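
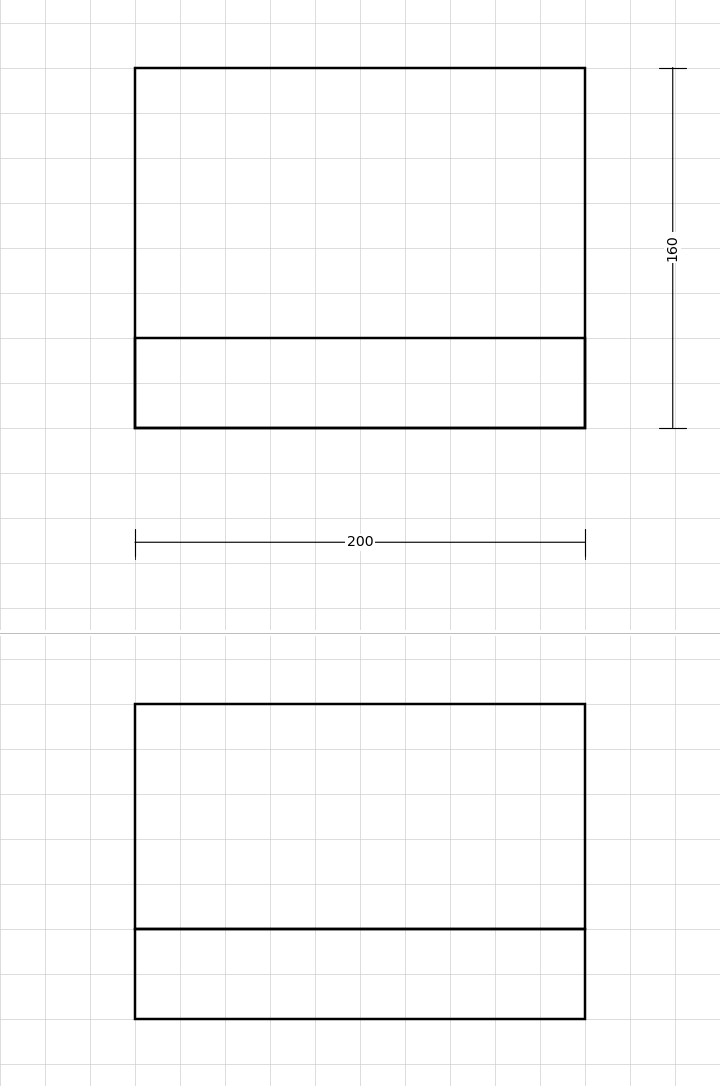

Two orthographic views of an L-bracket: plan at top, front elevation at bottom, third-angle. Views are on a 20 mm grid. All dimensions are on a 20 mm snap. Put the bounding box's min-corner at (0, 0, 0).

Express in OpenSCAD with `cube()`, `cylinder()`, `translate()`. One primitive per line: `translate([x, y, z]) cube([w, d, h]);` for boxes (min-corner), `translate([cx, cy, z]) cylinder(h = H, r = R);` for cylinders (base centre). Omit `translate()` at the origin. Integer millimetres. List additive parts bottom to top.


cube([200, 160, 40]);
translate([0, 0, 40]) cube([200, 40, 100]);


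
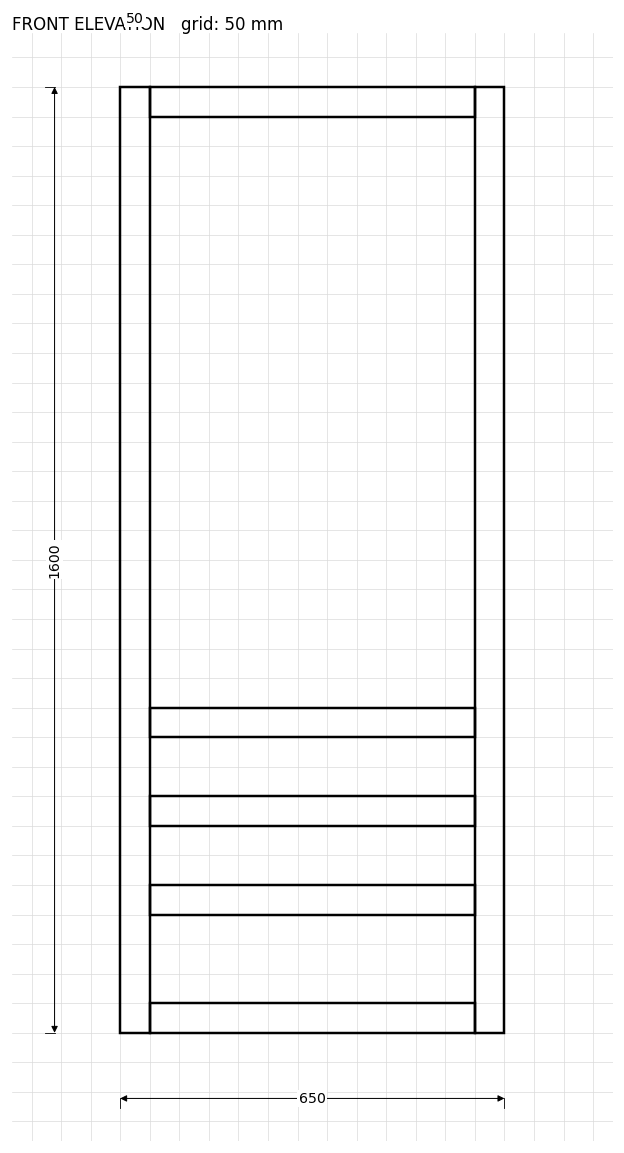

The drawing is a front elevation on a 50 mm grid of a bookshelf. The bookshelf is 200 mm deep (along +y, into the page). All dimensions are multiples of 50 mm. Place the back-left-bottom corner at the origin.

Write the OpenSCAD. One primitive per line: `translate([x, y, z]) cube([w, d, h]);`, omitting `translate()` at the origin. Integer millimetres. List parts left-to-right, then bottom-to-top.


cube([50, 200, 1600]);
translate([50, 0, 0]) cube([550, 200, 50]);
translate([50, 0, 200]) cube([550, 200, 50]);
translate([50, 0, 350]) cube([550, 200, 50]);
translate([50, 0, 500]) cube([550, 200, 50]);
translate([50, 0, 1550]) cube([550, 200, 50]);
translate([600, 0, 0]) cube([50, 200, 1600]);


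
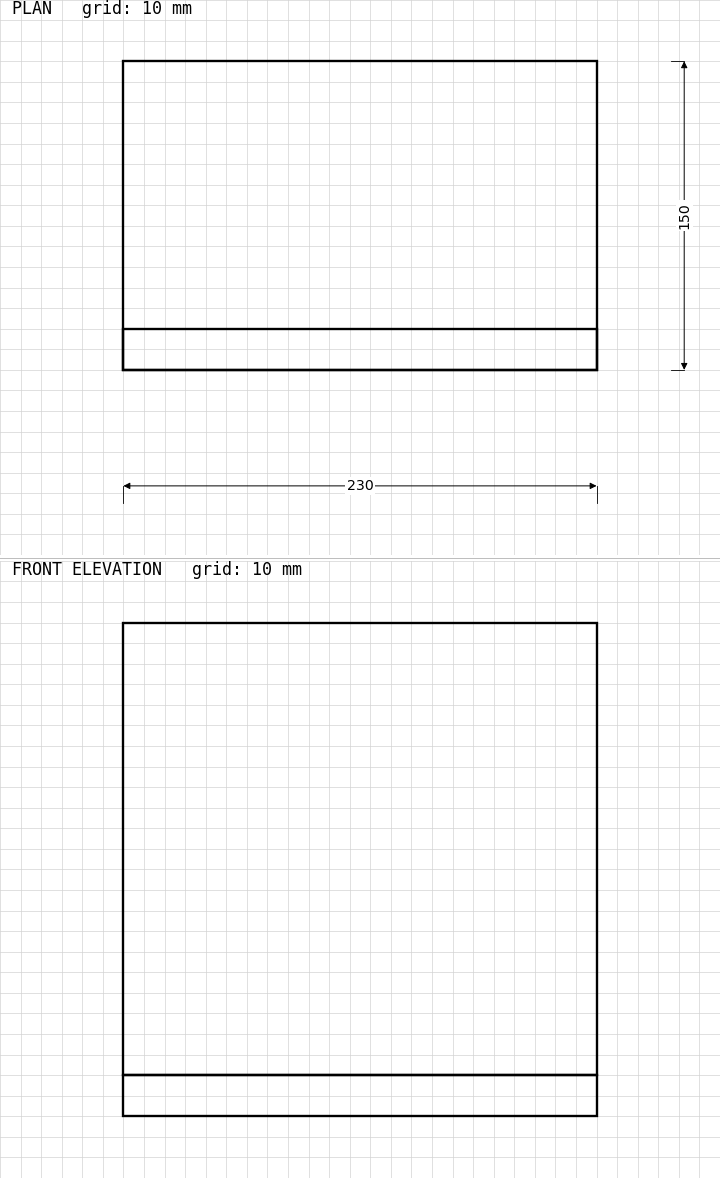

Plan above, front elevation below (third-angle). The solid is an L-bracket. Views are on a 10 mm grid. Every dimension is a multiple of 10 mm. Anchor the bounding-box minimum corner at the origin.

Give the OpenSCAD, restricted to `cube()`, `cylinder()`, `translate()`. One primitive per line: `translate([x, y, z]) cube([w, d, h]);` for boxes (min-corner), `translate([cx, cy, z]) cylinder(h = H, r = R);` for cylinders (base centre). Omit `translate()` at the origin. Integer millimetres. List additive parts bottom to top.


cube([230, 150, 20]);
translate([0, 0, 20]) cube([230, 20, 220]);


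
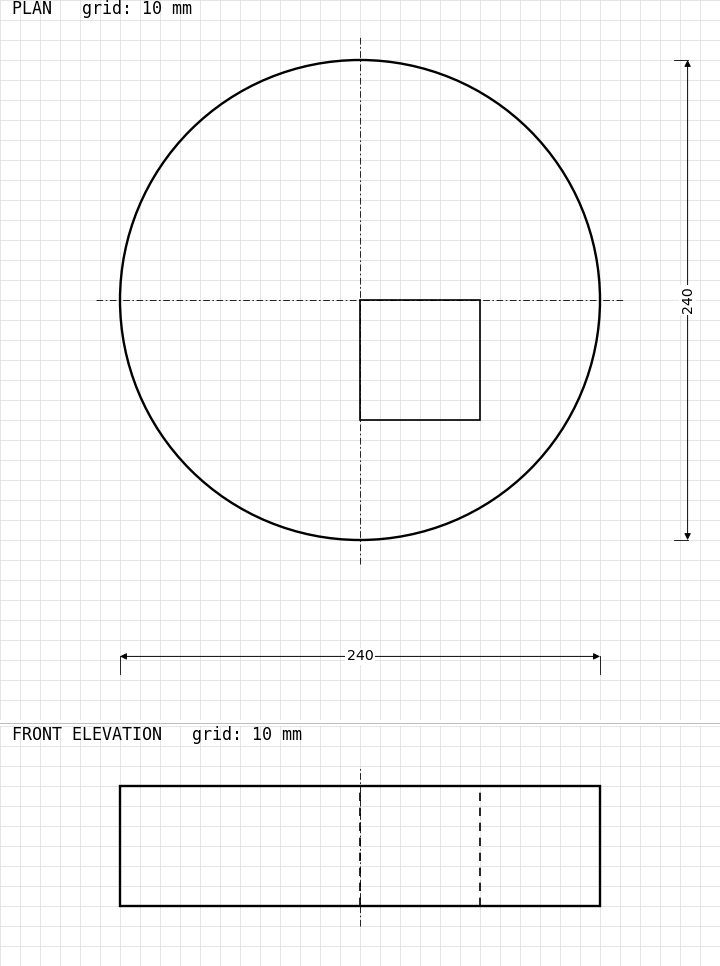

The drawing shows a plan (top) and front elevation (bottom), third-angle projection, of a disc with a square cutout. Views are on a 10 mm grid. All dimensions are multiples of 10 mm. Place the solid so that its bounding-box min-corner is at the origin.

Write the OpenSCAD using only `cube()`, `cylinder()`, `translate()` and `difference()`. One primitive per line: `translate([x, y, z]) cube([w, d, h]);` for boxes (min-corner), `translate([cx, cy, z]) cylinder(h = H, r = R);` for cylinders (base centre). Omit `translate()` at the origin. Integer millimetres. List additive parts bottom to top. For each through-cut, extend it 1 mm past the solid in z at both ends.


difference() {
  translate([120, 120, 0]) cylinder(h = 60, r = 120);
  translate([120, 60, -1]) cube([60, 60, 62]);
}


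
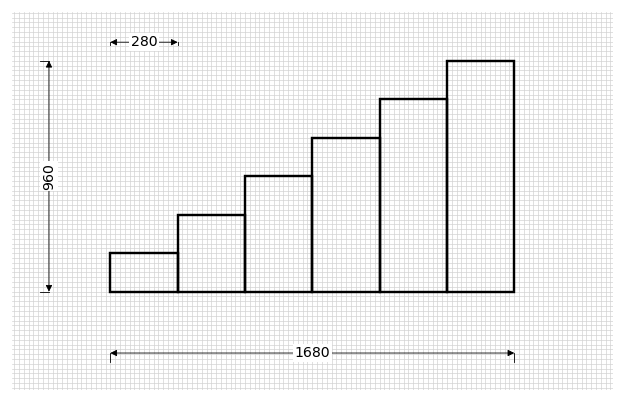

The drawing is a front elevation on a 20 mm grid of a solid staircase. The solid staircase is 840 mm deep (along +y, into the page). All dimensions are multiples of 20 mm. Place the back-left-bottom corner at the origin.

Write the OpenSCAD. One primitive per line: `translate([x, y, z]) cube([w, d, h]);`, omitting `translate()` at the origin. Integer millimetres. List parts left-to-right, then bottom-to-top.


cube([280, 840, 160]);
translate([280, 0, 0]) cube([280, 840, 320]);
translate([560, 0, 0]) cube([280, 840, 480]);
translate([840, 0, 0]) cube([280, 840, 640]);
translate([1120, 0, 0]) cube([280, 840, 800]);
translate([1400, 0, 0]) cube([280, 840, 960]);


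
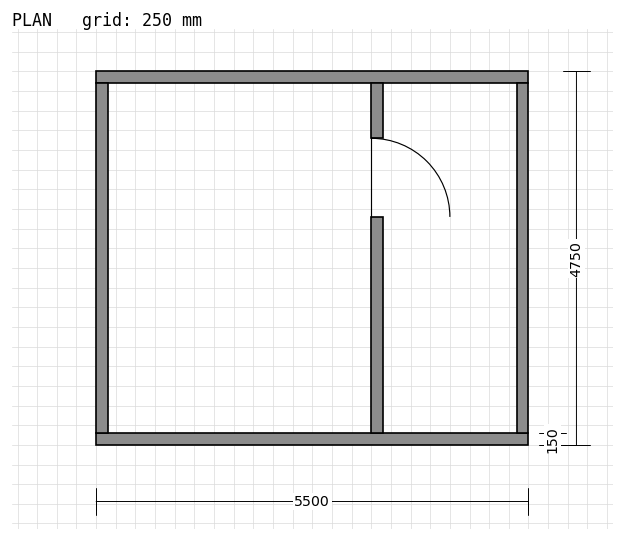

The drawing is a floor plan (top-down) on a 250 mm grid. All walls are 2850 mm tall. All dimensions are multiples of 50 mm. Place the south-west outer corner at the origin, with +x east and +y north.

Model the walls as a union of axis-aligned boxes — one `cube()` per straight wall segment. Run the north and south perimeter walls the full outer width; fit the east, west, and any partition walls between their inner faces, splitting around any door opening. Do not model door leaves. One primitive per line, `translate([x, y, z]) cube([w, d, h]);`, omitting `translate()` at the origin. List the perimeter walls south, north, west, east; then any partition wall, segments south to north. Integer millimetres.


cube([5500, 150, 2850]);
translate([0, 4600, 0]) cube([5500, 150, 2850]);
translate([0, 150, 0]) cube([150, 4450, 2850]);
translate([5350, 150, 0]) cube([150, 4450, 2850]);
translate([3500, 150, 0]) cube([150, 2750, 2850]);
translate([3500, 3900, 0]) cube([150, 700, 2850]);


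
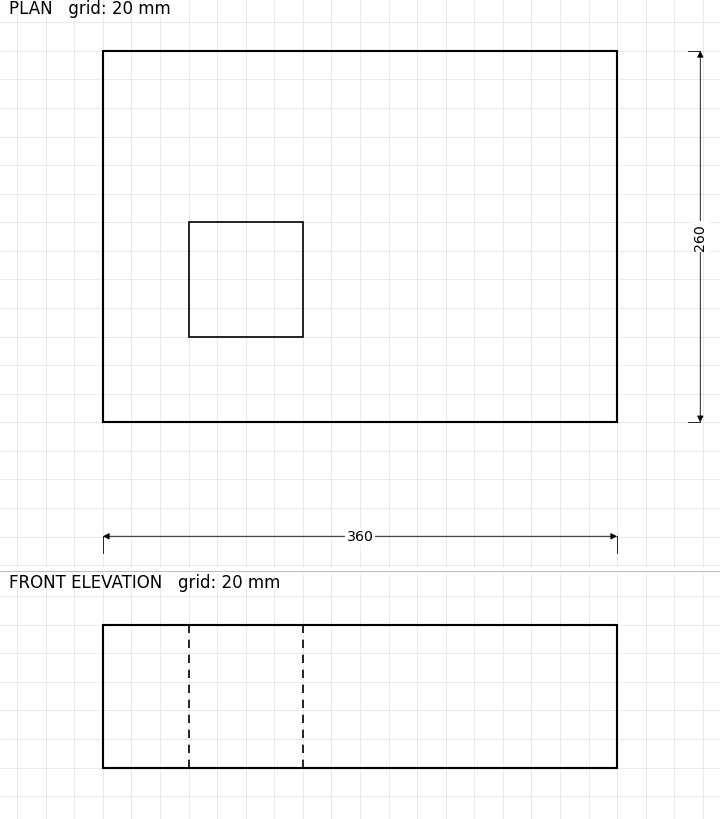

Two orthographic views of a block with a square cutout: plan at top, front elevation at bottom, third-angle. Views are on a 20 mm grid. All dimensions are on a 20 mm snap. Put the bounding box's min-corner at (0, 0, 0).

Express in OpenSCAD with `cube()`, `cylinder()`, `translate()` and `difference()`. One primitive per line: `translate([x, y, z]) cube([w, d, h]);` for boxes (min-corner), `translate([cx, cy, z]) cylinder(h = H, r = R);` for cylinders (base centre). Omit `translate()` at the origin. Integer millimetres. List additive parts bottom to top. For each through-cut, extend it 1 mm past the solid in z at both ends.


difference() {
  cube([360, 260, 100]);
  translate([60, 60, -1]) cube([80, 80, 102]);
}


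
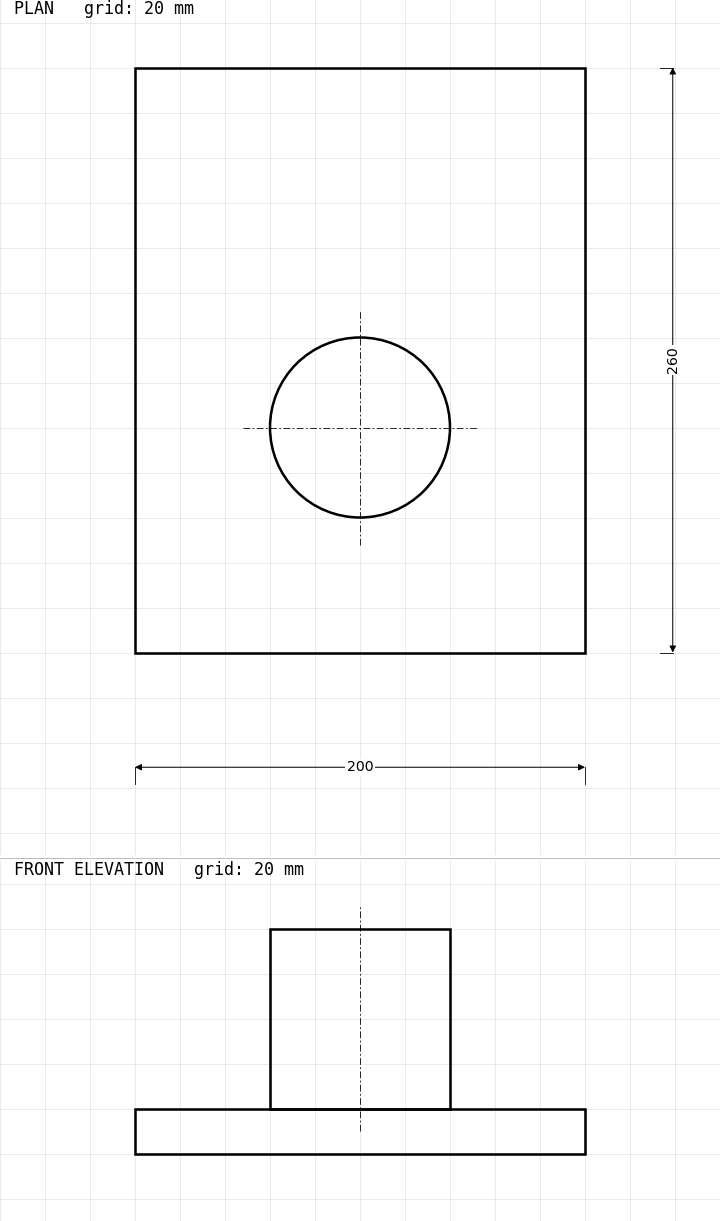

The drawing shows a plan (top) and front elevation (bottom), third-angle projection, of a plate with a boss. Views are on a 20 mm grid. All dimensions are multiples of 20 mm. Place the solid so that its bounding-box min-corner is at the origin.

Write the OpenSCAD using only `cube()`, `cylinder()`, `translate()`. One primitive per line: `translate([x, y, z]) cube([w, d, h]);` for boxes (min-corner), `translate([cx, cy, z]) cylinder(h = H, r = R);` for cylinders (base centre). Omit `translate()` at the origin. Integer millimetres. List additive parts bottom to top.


cube([200, 260, 20]);
translate([100, 100, 20]) cylinder(h = 80, r = 40);


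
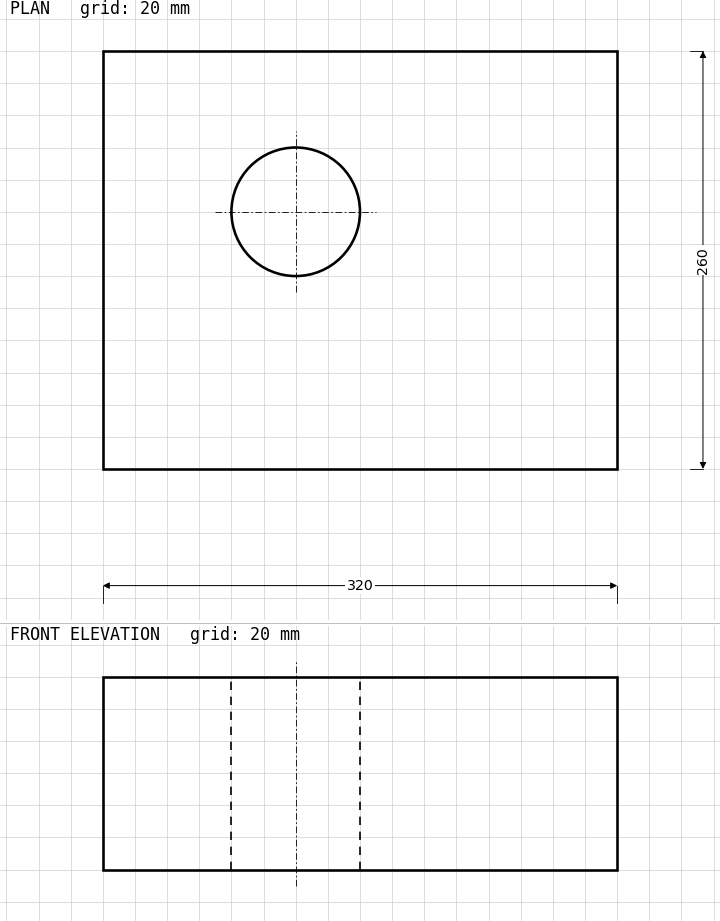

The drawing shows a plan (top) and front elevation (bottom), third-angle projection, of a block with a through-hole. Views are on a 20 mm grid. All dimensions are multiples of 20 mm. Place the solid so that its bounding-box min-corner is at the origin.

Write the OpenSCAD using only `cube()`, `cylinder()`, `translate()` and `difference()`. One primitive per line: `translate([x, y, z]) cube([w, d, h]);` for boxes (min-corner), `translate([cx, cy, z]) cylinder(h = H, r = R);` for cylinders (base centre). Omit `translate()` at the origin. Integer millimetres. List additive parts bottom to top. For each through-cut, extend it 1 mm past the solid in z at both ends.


difference() {
  cube([320, 260, 120]);
  translate([120, 160, -1]) cylinder(h = 122, r = 40);
}


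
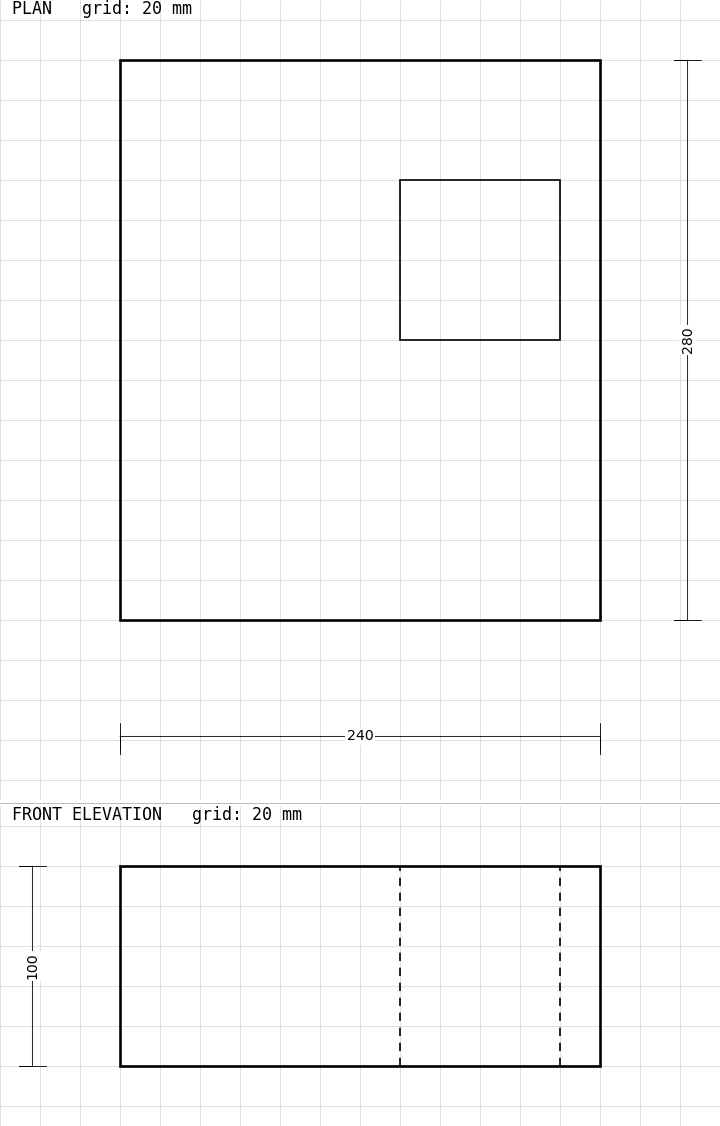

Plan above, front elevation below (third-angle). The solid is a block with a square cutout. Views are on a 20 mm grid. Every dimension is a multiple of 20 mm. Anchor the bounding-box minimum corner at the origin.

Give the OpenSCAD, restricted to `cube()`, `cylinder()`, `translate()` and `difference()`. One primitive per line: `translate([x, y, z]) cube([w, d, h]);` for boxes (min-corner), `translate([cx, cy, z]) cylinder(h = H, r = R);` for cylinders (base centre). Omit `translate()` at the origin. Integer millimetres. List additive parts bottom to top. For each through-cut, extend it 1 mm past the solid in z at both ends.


difference() {
  cube([240, 280, 100]);
  translate([140, 140, -1]) cube([80, 80, 102]);
}


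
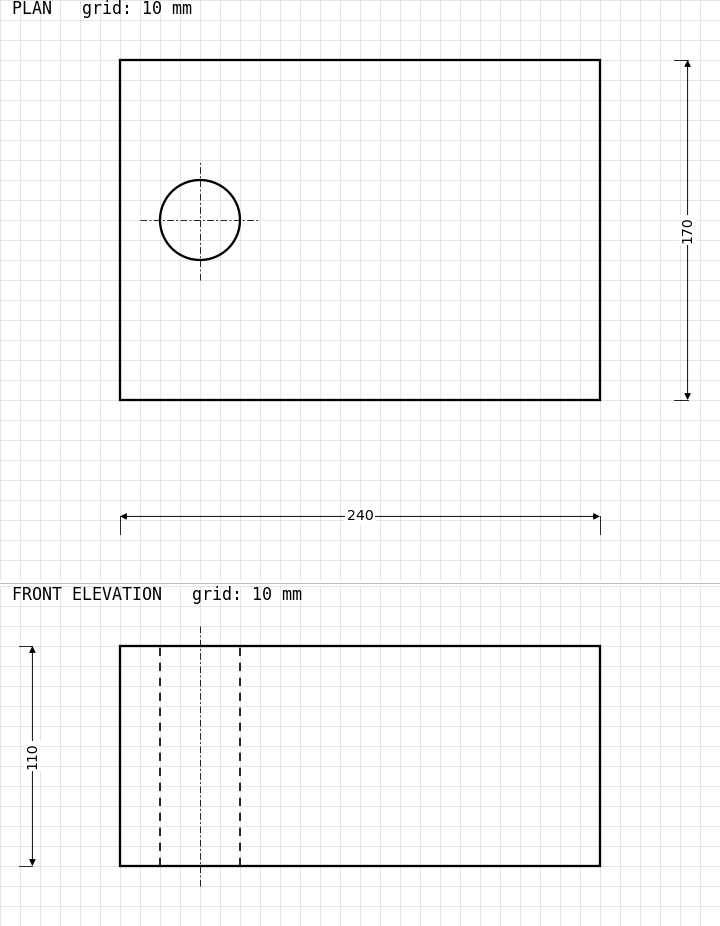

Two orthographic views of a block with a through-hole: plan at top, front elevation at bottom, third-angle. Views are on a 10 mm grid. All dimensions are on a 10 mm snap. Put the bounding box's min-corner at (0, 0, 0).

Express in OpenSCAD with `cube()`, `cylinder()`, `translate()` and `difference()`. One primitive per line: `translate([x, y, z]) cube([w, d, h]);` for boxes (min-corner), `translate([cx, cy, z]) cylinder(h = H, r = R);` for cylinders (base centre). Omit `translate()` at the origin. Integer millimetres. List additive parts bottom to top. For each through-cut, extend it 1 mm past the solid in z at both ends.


difference() {
  cube([240, 170, 110]);
  translate([40, 90, -1]) cylinder(h = 112, r = 20);
}


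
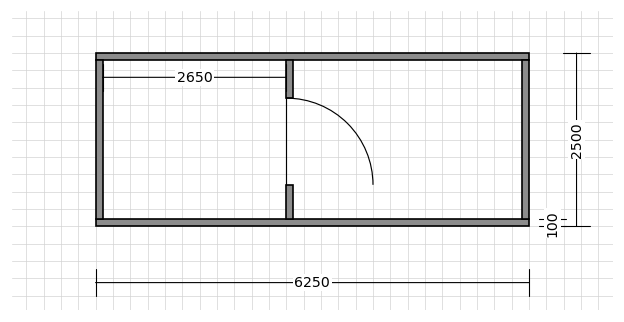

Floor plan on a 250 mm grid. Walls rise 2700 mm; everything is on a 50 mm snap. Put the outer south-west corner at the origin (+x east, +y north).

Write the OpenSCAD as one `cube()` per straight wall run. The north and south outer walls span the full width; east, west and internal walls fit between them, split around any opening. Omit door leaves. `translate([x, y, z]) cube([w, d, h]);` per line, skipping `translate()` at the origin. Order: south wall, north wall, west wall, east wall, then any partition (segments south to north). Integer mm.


cube([6250, 100, 2700]);
translate([0, 2400, 0]) cube([6250, 100, 2700]);
translate([0, 100, 0]) cube([100, 2300, 2700]);
translate([6150, 100, 0]) cube([100, 2300, 2700]);
translate([2750, 100, 0]) cube([100, 500, 2700]);
translate([2750, 1850, 0]) cube([100, 550, 2700]);


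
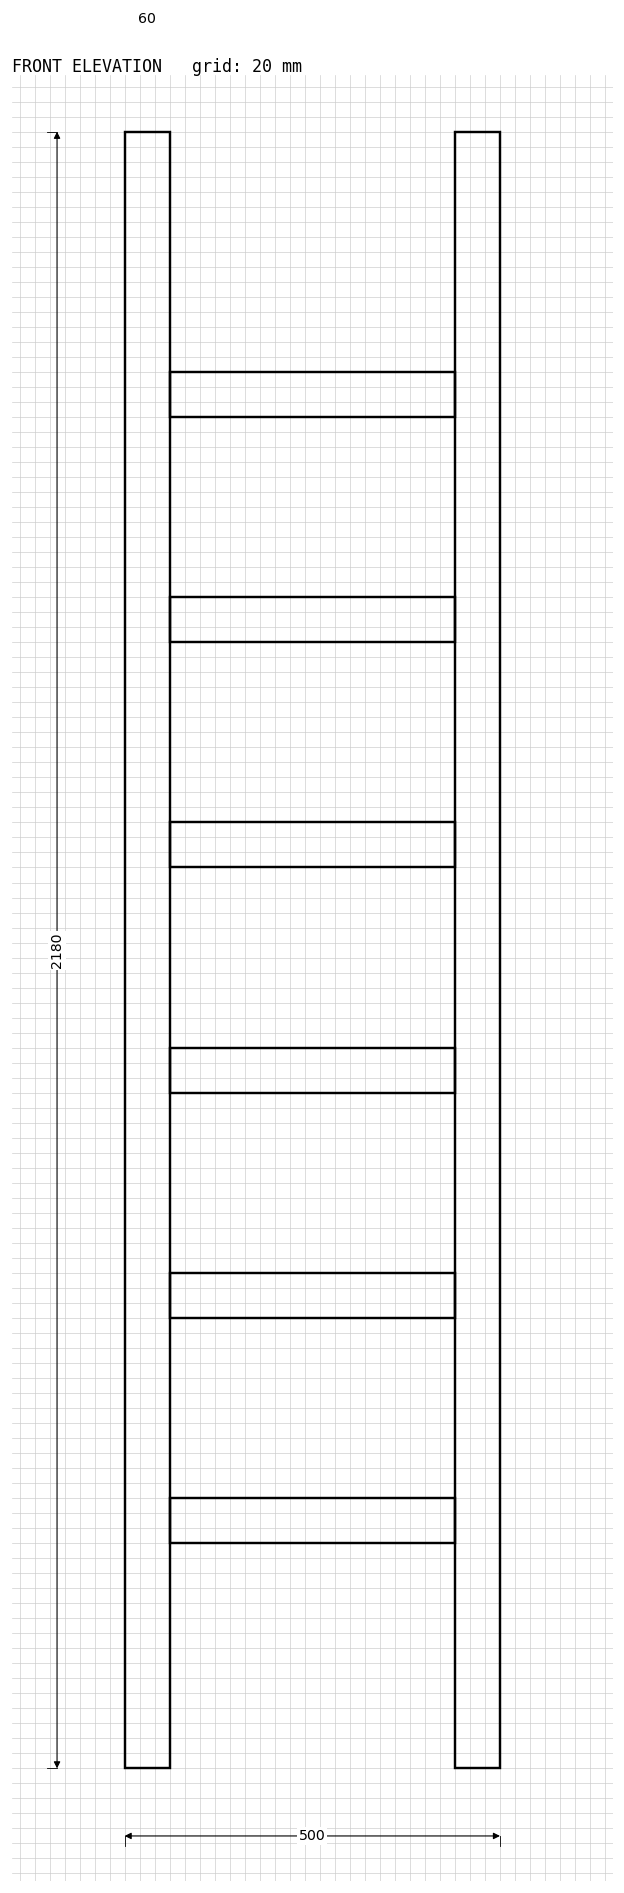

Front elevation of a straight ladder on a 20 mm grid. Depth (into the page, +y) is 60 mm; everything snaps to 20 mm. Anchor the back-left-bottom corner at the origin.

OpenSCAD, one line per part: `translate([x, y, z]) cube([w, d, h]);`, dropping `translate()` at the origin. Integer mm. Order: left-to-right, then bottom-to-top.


cube([60, 60, 2180]);
translate([60, 0, 300]) cube([380, 60, 60]);
translate([60, 0, 600]) cube([380, 60, 60]);
translate([60, 0, 900]) cube([380, 60, 60]);
translate([60, 0, 1200]) cube([380, 60, 60]);
translate([60, 0, 1500]) cube([380, 60, 60]);
translate([60, 0, 1800]) cube([380, 60, 60]);
translate([440, 0, 0]) cube([60, 60, 2180]);


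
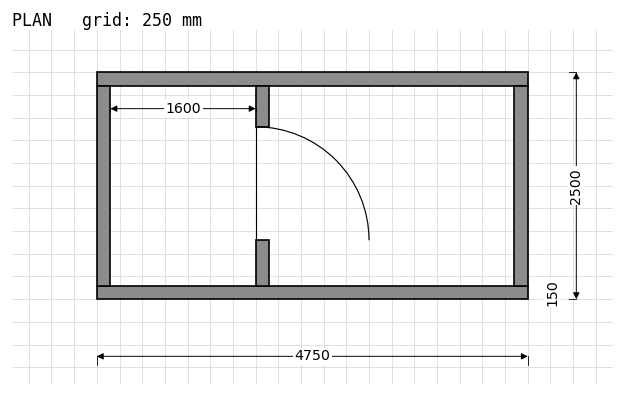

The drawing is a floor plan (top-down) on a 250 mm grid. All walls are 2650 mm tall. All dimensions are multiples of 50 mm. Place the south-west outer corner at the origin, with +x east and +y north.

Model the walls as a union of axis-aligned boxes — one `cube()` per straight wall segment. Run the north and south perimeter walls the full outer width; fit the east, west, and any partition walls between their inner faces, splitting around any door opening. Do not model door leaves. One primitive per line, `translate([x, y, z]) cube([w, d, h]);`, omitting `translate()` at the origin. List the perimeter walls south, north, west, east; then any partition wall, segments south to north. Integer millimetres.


cube([4750, 150, 2650]);
translate([0, 2350, 0]) cube([4750, 150, 2650]);
translate([0, 150, 0]) cube([150, 2200, 2650]);
translate([4600, 150, 0]) cube([150, 2200, 2650]);
translate([1750, 150, 0]) cube([150, 500, 2650]);
translate([1750, 1900, 0]) cube([150, 450, 2650]);


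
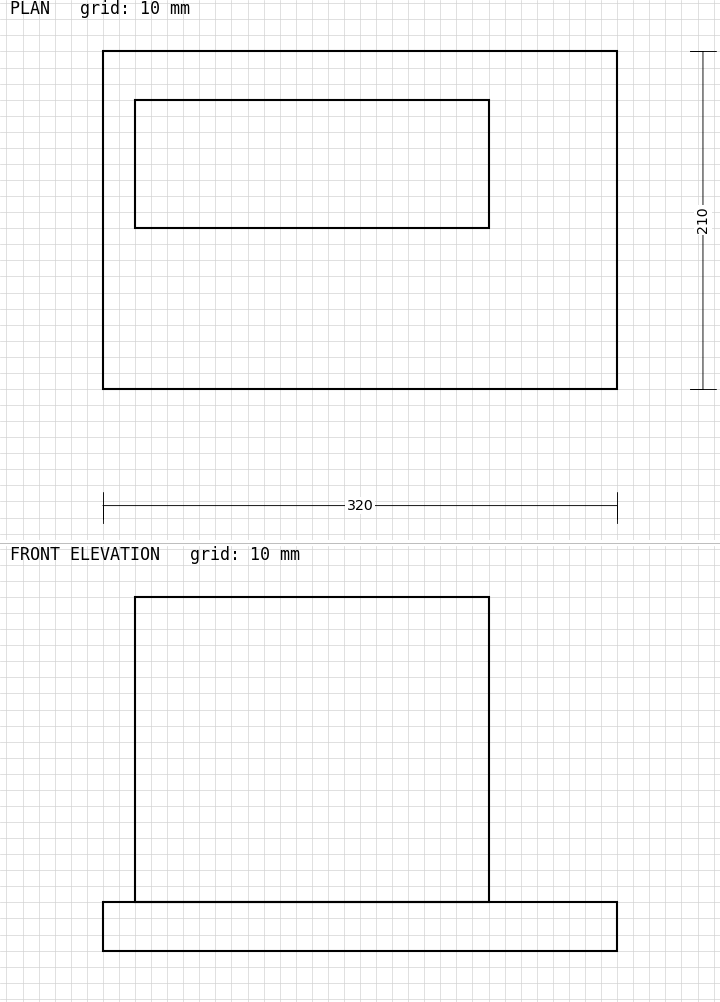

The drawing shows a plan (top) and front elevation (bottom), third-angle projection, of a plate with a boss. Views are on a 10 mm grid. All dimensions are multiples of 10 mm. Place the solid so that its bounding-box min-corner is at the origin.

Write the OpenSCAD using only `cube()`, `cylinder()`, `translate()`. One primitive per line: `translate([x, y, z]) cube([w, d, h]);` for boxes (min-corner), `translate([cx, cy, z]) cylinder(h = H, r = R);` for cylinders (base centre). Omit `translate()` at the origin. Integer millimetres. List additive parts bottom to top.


cube([320, 210, 30]);
translate([20, 100, 30]) cube([220, 80, 190]);


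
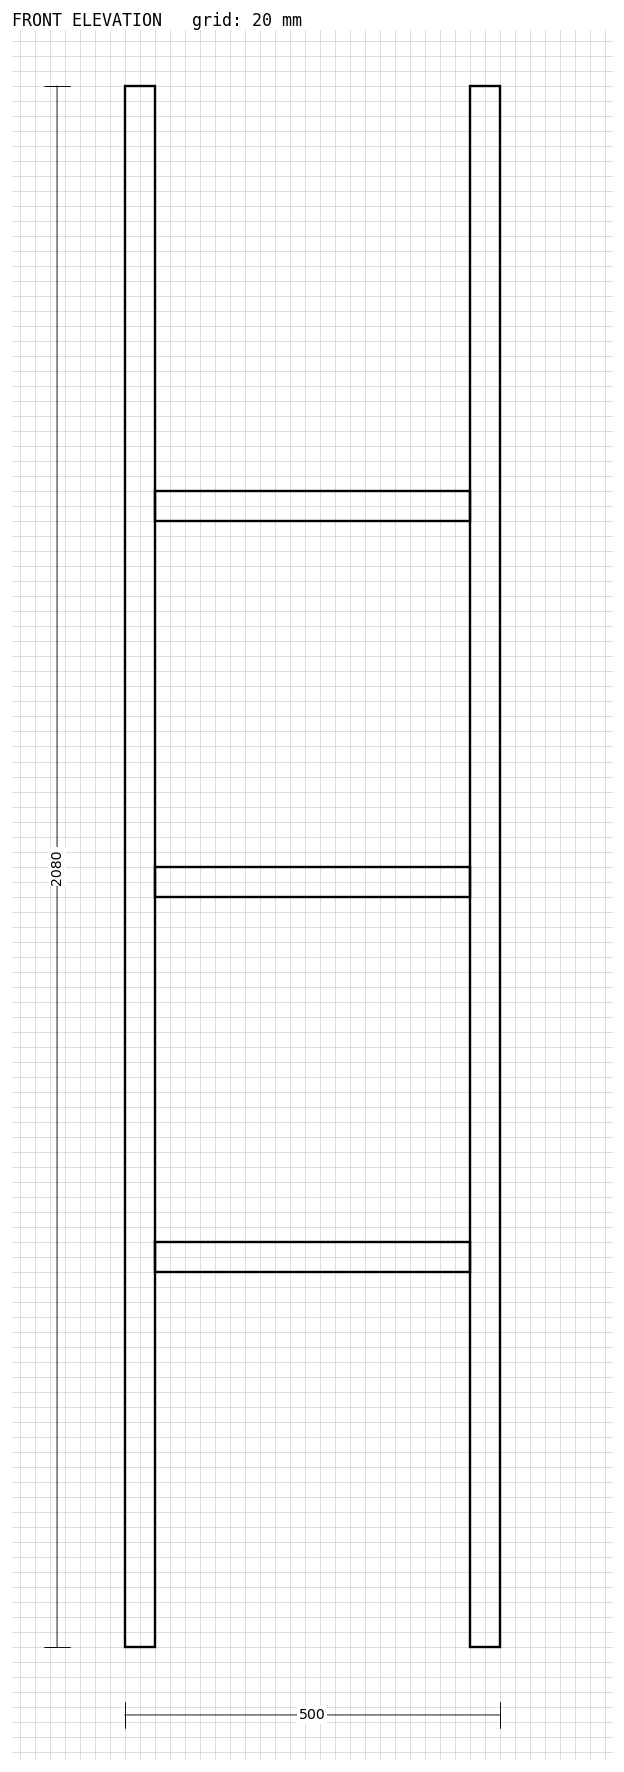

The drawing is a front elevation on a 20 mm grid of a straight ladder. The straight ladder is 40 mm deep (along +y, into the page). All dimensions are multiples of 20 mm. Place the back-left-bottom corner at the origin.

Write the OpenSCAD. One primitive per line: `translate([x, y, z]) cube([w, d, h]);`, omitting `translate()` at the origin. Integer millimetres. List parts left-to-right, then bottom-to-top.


cube([40, 40, 2080]);
translate([40, 0, 500]) cube([420, 40, 40]);
translate([40, 0, 1000]) cube([420, 40, 40]);
translate([40, 0, 1500]) cube([420, 40, 40]);
translate([460, 0, 0]) cube([40, 40, 2080]);


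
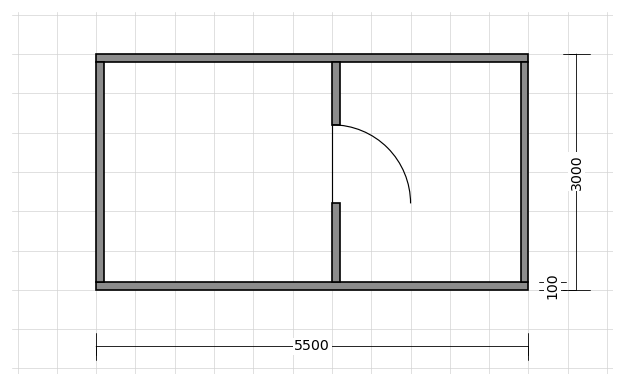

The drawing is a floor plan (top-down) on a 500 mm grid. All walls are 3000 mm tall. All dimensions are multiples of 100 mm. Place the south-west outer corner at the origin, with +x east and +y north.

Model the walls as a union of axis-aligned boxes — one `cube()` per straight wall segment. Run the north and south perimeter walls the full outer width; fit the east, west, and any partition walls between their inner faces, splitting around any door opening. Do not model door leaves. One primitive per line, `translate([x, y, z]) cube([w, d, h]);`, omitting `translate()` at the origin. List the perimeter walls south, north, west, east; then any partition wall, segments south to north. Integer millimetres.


cube([5500, 100, 3000]);
translate([0, 2900, 0]) cube([5500, 100, 3000]);
translate([0, 100, 0]) cube([100, 2800, 3000]);
translate([5400, 100, 0]) cube([100, 2800, 3000]);
translate([3000, 100, 0]) cube([100, 1000, 3000]);
translate([3000, 2100, 0]) cube([100, 800, 3000]);


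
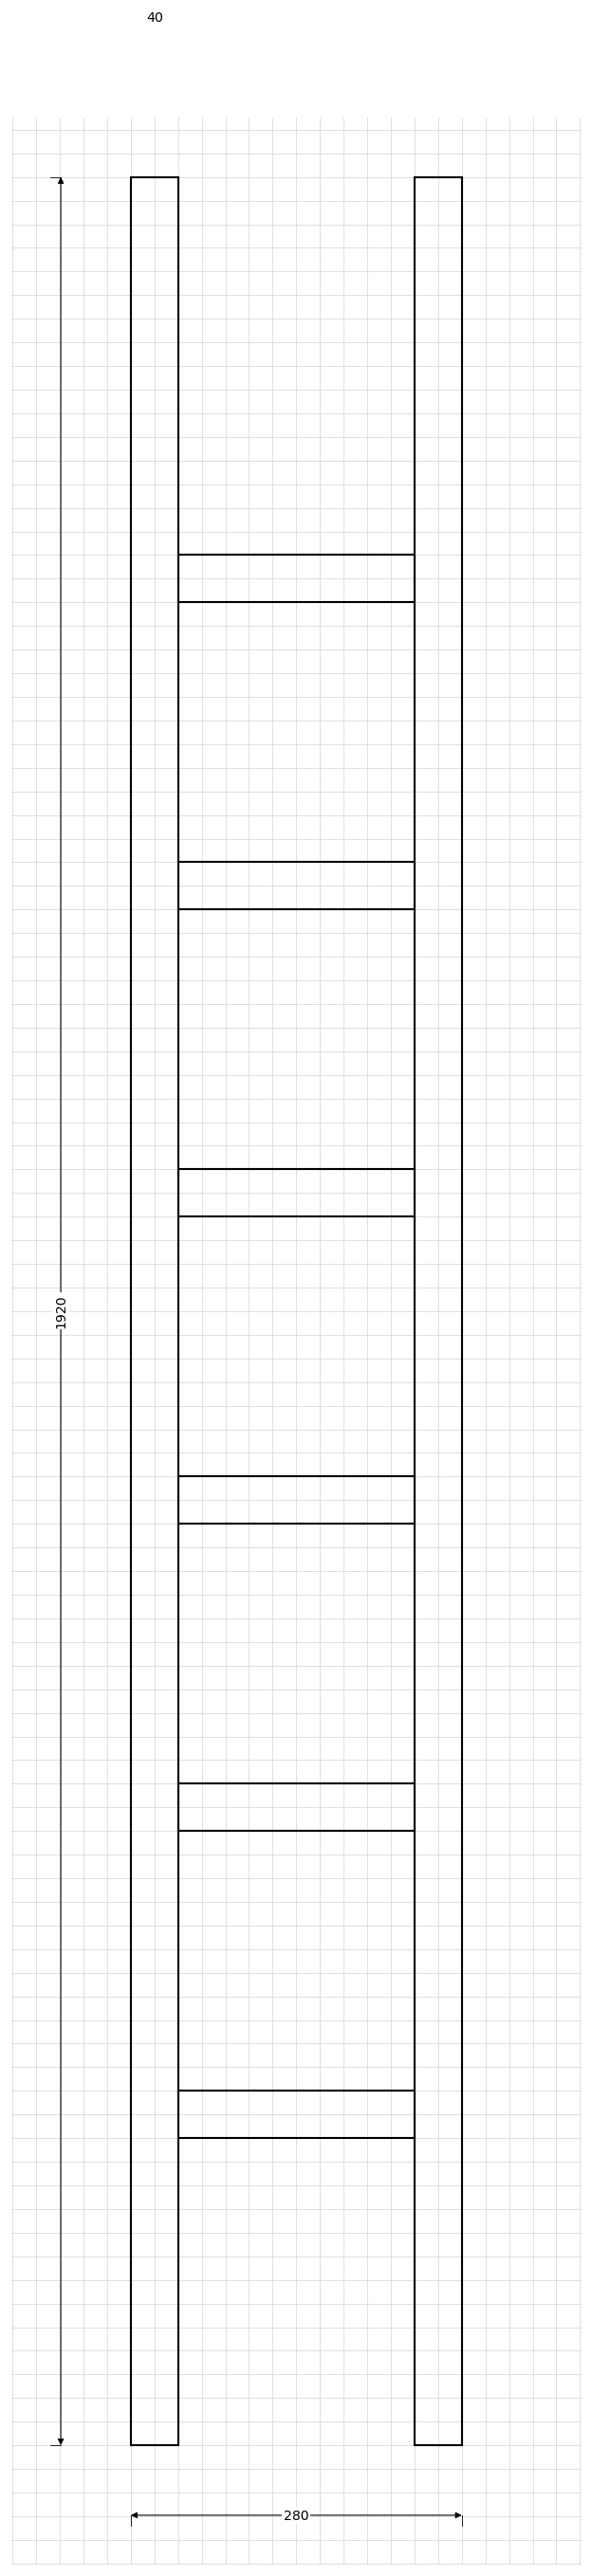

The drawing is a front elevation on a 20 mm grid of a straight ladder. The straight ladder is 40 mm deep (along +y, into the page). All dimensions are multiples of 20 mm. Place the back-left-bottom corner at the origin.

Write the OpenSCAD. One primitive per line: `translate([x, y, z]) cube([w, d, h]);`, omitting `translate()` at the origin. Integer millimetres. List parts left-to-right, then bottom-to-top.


cube([40, 40, 1920]);
translate([40, 0, 260]) cube([200, 40, 40]);
translate([40, 0, 520]) cube([200, 40, 40]);
translate([40, 0, 780]) cube([200, 40, 40]);
translate([40, 0, 1040]) cube([200, 40, 40]);
translate([40, 0, 1300]) cube([200, 40, 40]);
translate([40, 0, 1560]) cube([200, 40, 40]);
translate([240, 0, 0]) cube([40, 40, 1920]);


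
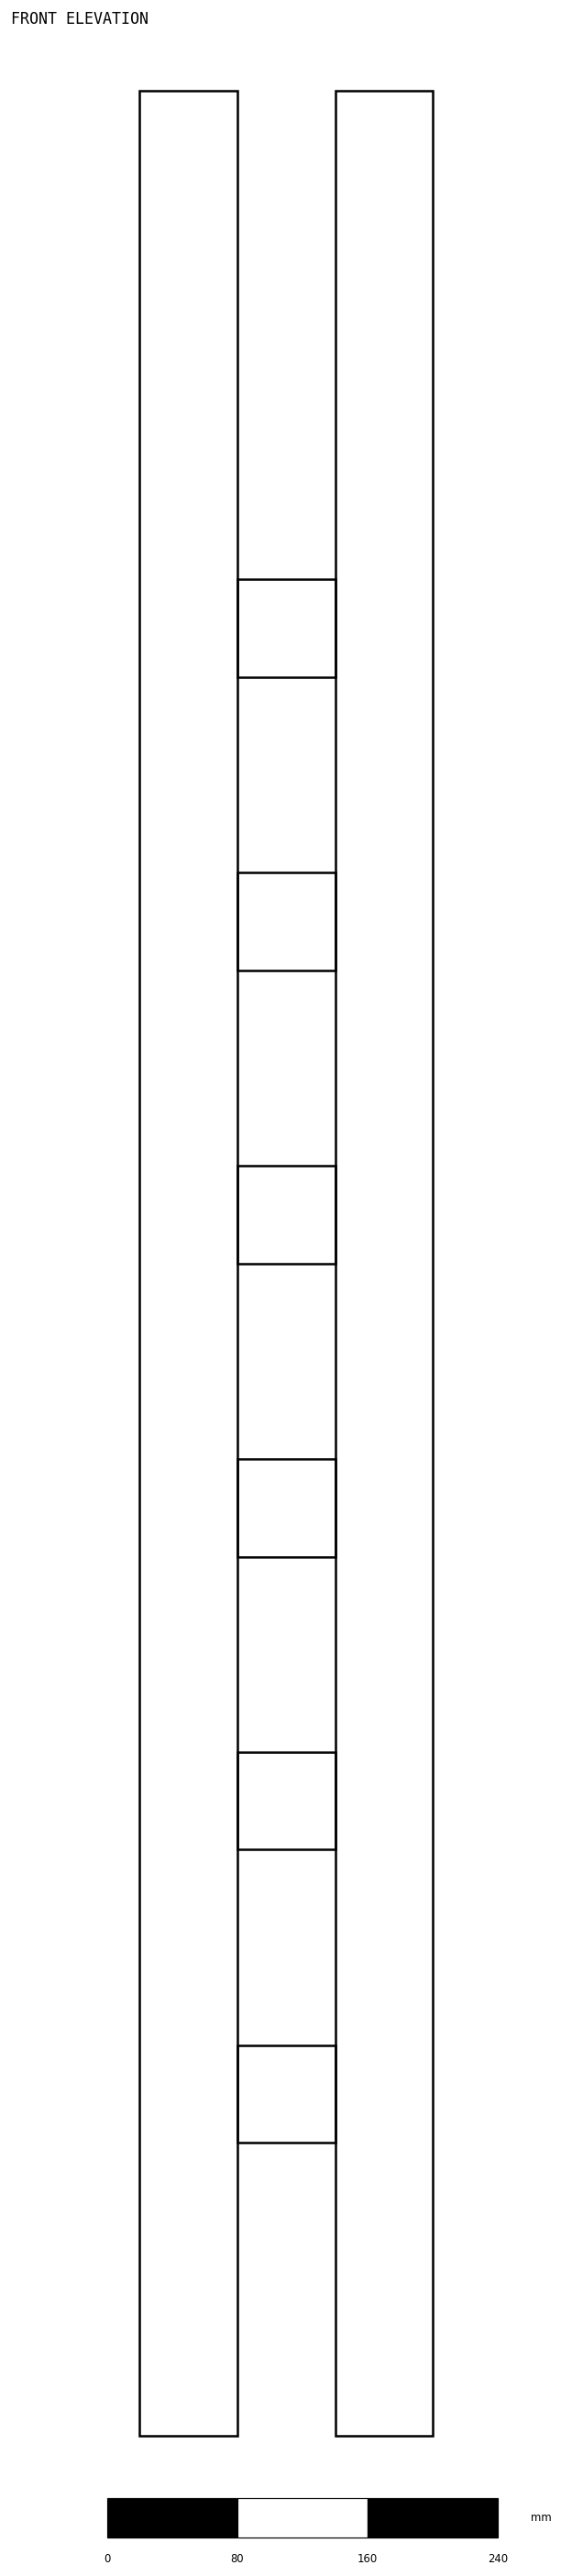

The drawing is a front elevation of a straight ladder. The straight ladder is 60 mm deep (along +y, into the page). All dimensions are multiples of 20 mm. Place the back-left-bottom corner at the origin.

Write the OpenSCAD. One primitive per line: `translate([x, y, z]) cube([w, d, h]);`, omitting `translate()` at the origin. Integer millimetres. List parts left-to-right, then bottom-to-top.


cube([60, 60, 1440]);
translate([60, 0, 180]) cube([60, 60, 60]);
translate([60, 0, 360]) cube([60, 60, 60]);
translate([60, 0, 540]) cube([60, 60, 60]);
translate([60, 0, 720]) cube([60, 60, 60]);
translate([60, 0, 900]) cube([60, 60, 60]);
translate([60, 0, 1080]) cube([60, 60, 60]);
translate([120, 0, 0]) cube([60, 60, 1440]);


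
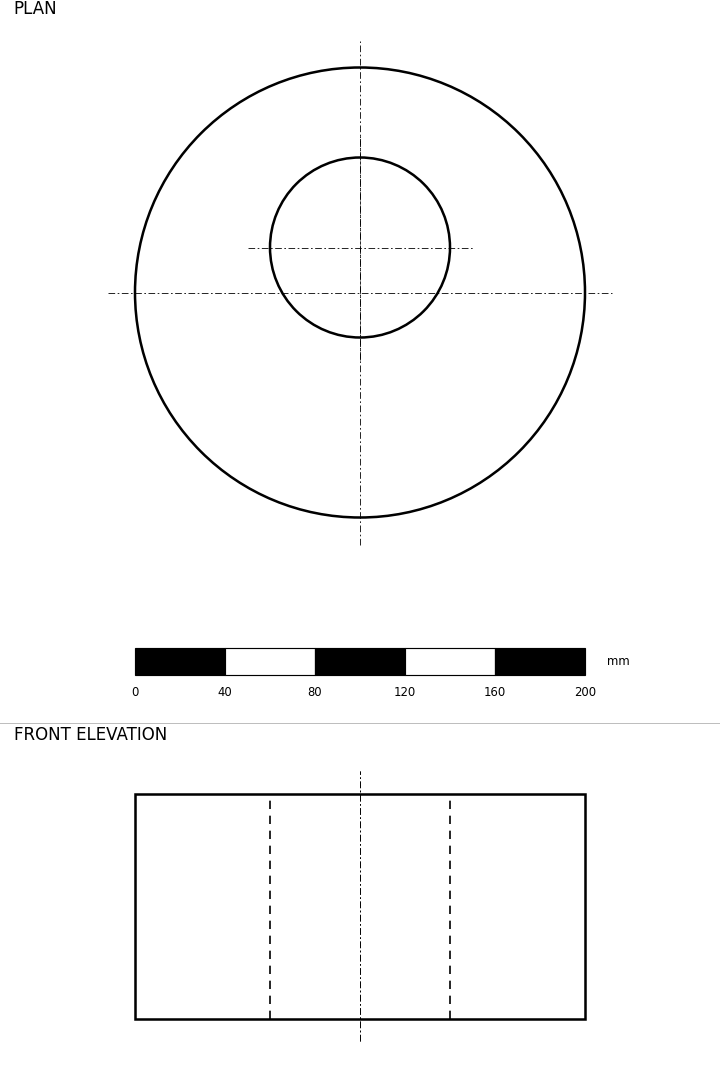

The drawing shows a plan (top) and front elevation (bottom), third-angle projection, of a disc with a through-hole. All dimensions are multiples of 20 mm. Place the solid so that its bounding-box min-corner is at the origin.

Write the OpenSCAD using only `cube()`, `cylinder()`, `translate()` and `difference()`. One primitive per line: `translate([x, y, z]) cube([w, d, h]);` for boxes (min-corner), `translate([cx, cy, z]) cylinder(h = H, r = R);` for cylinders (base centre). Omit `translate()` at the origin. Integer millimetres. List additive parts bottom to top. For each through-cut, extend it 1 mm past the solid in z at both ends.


difference() {
  translate([100, 100, 0]) cylinder(h = 100, r = 100);
  translate([100, 120, -1]) cylinder(h = 102, r = 40);
}


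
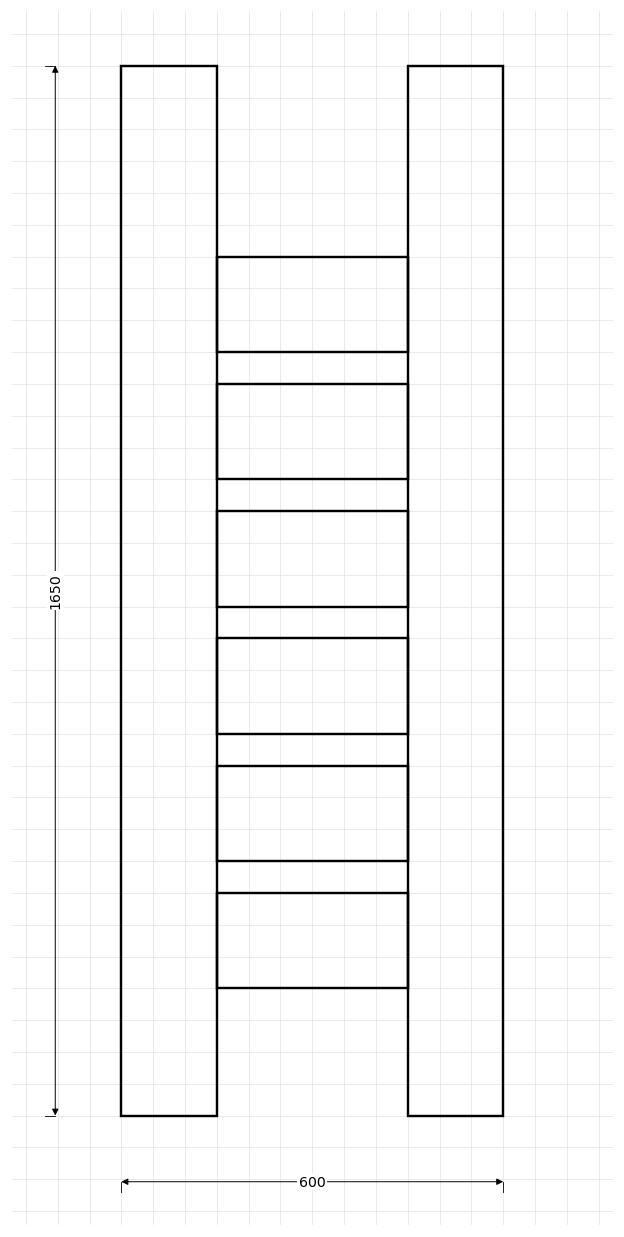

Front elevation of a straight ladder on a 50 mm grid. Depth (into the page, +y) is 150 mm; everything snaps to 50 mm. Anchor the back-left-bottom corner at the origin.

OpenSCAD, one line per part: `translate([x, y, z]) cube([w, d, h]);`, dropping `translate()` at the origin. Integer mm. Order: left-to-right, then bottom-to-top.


cube([150, 150, 1650]);
translate([150, 0, 200]) cube([300, 150, 150]);
translate([150, 0, 400]) cube([300, 150, 150]);
translate([150, 0, 600]) cube([300, 150, 150]);
translate([150, 0, 800]) cube([300, 150, 150]);
translate([150, 0, 1000]) cube([300, 150, 150]);
translate([150, 0, 1200]) cube([300, 150, 150]);
translate([450, 0, 0]) cube([150, 150, 1650]);


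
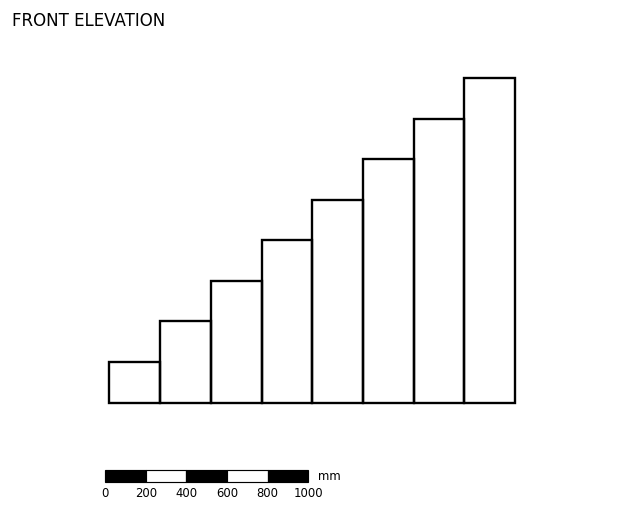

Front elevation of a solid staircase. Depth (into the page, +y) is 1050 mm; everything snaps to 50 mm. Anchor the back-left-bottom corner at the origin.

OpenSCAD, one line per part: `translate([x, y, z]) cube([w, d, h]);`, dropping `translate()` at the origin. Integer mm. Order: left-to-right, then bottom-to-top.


cube([250, 1050, 200]);
translate([250, 0, 0]) cube([250, 1050, 400]);
translate([500, 0, 0]) cube([250, 1050, 600]);
translate([750, 0, 0]) cube([250, 1050, 800]);
translate([1000, 0, 0]) cube([250, 1050, 1000]);
translate([1250, 0, 0]) cube([250, 1050, 1200]);
translate([1500, 0, 0]) cube([250, 1050, 1400]);
translate([1750, 0, 0]) cube([250, 1050, 1600]);


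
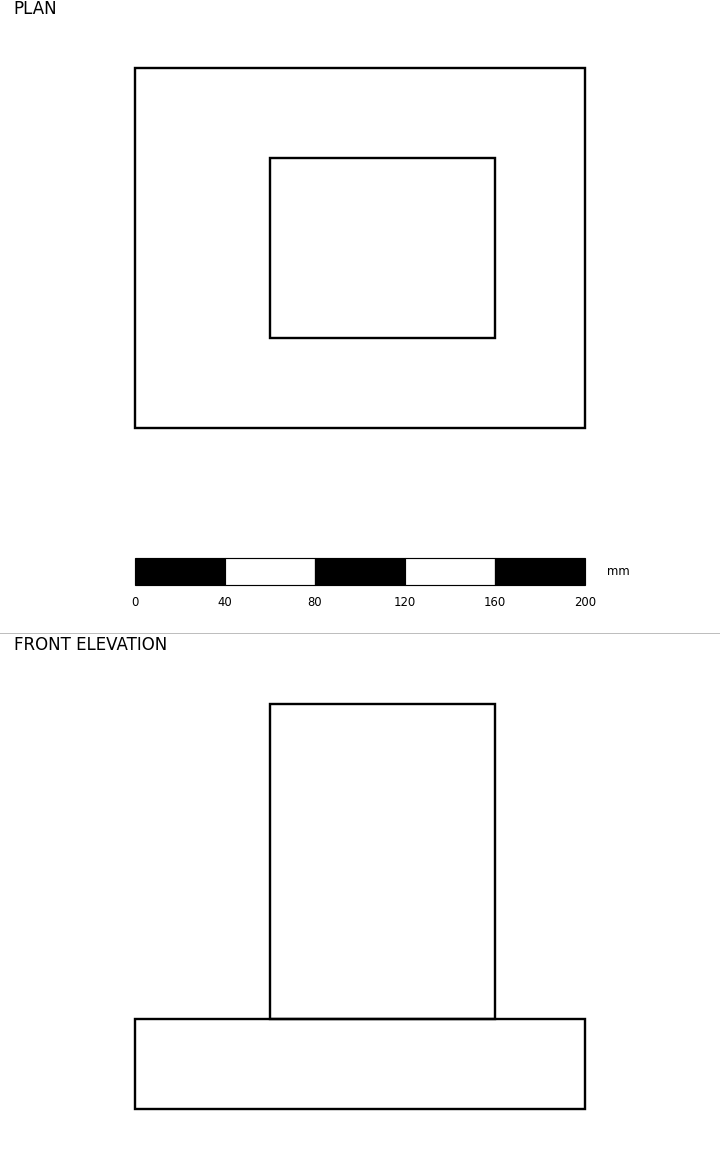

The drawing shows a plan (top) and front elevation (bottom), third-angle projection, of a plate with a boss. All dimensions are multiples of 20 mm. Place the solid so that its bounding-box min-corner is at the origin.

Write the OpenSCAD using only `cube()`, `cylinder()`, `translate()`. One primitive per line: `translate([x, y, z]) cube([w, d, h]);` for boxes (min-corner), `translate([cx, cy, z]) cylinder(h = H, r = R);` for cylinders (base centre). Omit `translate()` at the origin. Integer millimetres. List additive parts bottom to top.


cube([200, 160, 40]);
translate([60, 40, 40]) cube([100, 80, 140]);


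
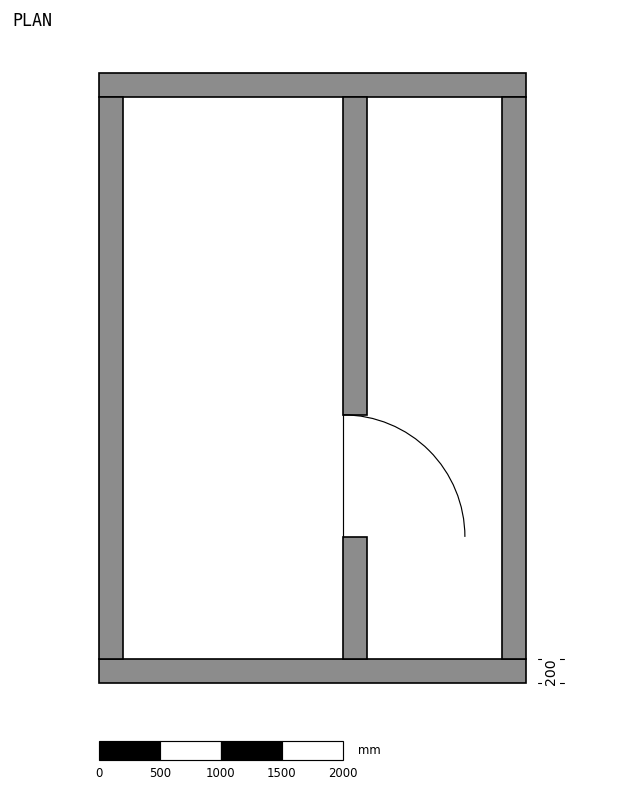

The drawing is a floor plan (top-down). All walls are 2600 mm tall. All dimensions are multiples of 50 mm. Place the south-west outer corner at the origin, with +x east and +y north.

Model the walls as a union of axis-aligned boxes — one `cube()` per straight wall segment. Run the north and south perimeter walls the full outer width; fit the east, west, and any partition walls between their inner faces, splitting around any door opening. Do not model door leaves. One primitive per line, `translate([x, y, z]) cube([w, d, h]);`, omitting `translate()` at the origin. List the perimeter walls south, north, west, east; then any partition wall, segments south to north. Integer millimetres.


cube([3500, 200, 2600]);
translate([0, 4800, 0]) cube([3500, 200, 2600]);
translate([0, 200, 0]) cube([200, 4600, 2600]);
translate([3300, 200, 0]) cube([200, 4600, 2600]);
translate([2000, 200, 0]) cube([200, 1000, 2600]);
translate([2000, 2200, 0]) cube([200, 2600, 2600]);


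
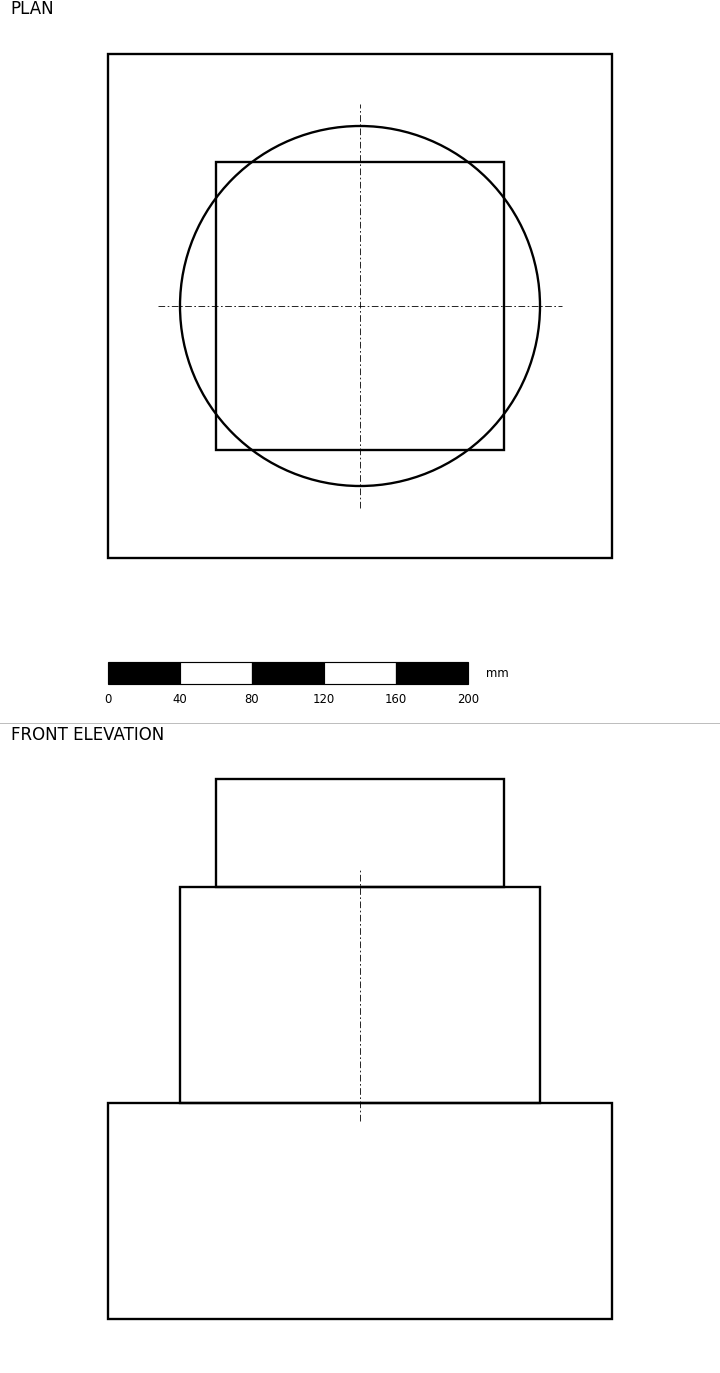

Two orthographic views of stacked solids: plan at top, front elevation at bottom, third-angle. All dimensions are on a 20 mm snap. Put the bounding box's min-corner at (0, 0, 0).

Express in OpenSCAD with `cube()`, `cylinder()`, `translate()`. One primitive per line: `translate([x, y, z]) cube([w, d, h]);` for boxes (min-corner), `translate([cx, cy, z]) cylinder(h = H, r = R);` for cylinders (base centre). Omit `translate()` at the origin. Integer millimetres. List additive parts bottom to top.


cube([280, 280, 120]);
translate([140, 140, 120]) cylinder(h = 120, r = 100);
translate([60, 60, 240]) cube([160, 160, 60]);


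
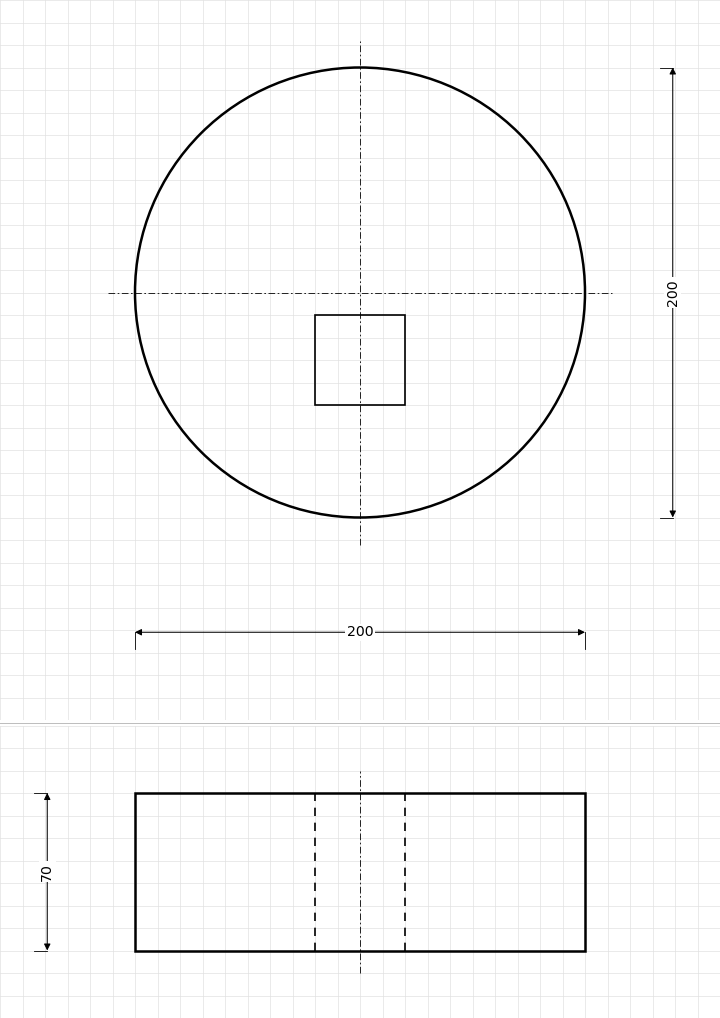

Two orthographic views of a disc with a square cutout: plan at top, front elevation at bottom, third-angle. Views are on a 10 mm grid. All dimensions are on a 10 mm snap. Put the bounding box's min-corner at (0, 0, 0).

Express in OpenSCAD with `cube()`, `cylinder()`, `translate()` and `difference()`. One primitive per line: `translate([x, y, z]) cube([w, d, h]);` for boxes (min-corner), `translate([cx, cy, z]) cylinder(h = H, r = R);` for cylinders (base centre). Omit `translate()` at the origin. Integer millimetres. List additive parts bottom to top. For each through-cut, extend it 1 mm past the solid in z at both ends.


difference() {
  translate([100, 100, 0]) cylinder(h = 70, r = 100);
  translate([80, 50, -1]) cube([40, 40, 72]);
}


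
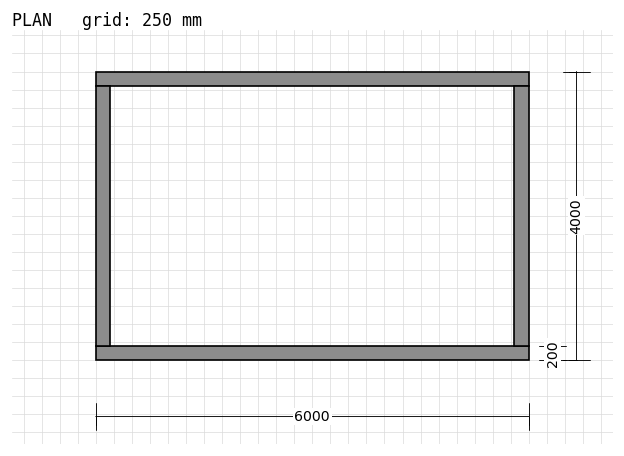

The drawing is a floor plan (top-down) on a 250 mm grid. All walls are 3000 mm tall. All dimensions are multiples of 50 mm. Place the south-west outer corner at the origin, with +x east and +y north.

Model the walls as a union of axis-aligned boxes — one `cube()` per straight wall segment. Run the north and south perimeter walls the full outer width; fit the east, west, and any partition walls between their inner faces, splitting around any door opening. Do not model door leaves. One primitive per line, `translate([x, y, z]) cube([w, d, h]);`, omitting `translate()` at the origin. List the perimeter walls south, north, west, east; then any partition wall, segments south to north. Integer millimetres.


cube([6000, 200, 3000]);
translate([0, 3800, 0]) cube([6000, 200, 3000]);
translate([0, 200, 0]) cube([200, 3600, 3000]);
translate([5800, 200, 0]) cube([200, 3600, 3000]);


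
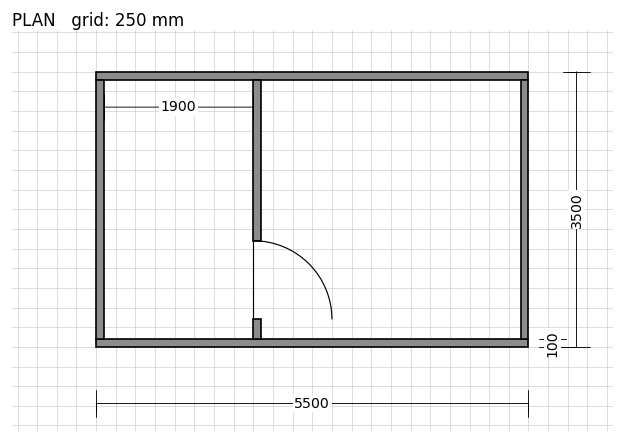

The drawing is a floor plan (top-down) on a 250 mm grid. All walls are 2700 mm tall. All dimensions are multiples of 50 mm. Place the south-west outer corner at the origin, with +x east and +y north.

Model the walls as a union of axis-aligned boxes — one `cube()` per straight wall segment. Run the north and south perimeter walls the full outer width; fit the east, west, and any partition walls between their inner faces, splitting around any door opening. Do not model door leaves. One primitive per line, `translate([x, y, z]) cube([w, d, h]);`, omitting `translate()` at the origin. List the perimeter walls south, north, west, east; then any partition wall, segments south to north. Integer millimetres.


cube([5500, 100, 2700]);
translate([0, 3400, 0]) cube([5500, 100, 2700]);
translate([0, 100, 0]) cube([100, 3300, 2700]);
translate([5400, 100, 0]) cube([100, 3300, 2700]);
translate([2000, 100, 0]) cube([100, 250, 2700]);
translate([2000, 1350, 0]) cube([100, 2050, 2700]);


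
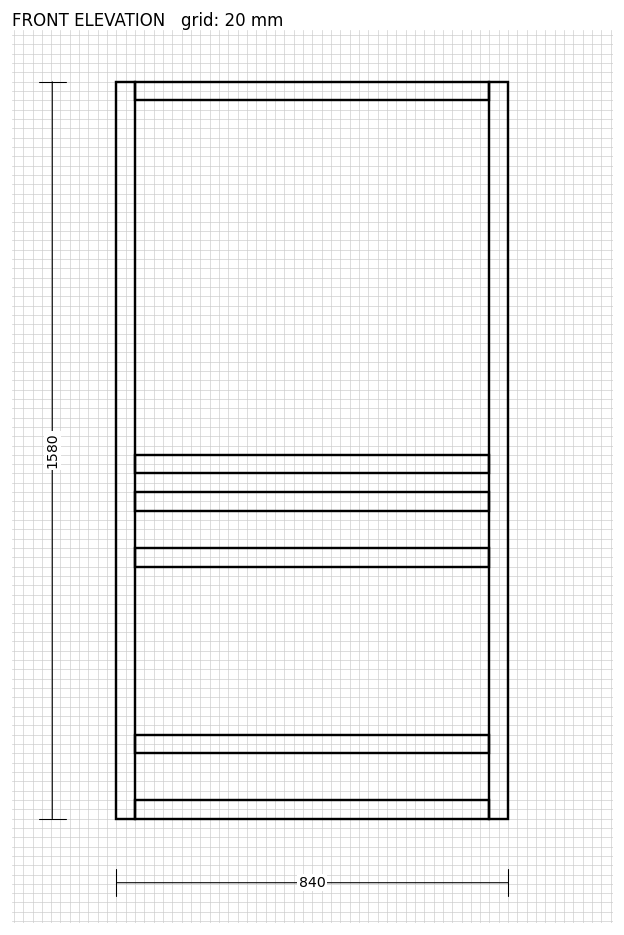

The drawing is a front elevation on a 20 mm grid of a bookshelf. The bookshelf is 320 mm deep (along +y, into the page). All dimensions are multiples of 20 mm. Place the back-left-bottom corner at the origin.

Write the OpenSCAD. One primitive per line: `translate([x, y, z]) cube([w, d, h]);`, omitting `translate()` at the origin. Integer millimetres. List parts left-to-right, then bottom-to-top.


cube([40, 320, 1580]);
translate([40, 0, 0]) cube([760, 320, 40]);
translate([40, 0, 140]) cube([760, 320, 40]);
translate([40, 0, 540]) cube([760, 320, 40]);
translate([40, 0, 660]) cube([760, 320, 40]);
translate([40, 0, 740]) cube([760, 320, 40]);
translate([40, 0, 1540]) cube([760, 320, 40]);
translate([800, 0, 0]) cube([40, 320, 1580]);


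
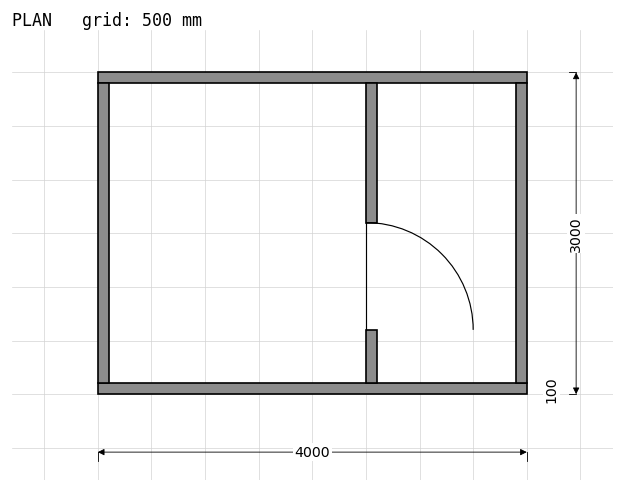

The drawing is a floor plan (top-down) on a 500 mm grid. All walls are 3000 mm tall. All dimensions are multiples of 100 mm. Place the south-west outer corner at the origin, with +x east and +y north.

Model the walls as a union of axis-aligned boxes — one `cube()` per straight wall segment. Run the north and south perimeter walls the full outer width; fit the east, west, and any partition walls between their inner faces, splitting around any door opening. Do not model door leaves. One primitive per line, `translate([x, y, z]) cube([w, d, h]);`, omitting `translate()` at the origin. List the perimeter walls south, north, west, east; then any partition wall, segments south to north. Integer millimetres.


cube([4000, 100, 3000]);
translate([0, 2900, 0]) cube([4000, 100, 3000]);
translate([0, 100, 0]) cube([100, 2800, 3000]);
translate([3900, 100, 0]) cube([100, 2800, 3000]);
translate([2500, 100, 0]) cube([100, 500, 3000]);
translate([2500, 1600, 0]) cube([100, 1300, 3000]);


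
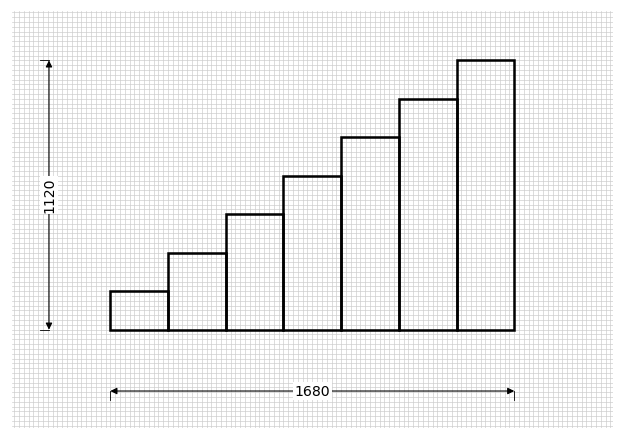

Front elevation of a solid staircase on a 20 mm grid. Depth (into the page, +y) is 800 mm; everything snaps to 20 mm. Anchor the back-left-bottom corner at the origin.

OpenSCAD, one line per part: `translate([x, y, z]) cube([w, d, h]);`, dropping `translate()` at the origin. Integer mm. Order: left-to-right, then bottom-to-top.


cube([240, 800, 160]);
translate([240, 0, 0]) cube([240, 800, 320]);
translate([480, 0, 0]) cube([240, 800, 480]);
translate([720, 0, 0]) cube([240, 800, 640]);
translate([960, 0, 0]) cube([240, 800, 800]);
translate([1200, 0, 0]) cube([240, 800, 960]);
translate([1440, 0, 0]) cube([240, 800, 1120]);


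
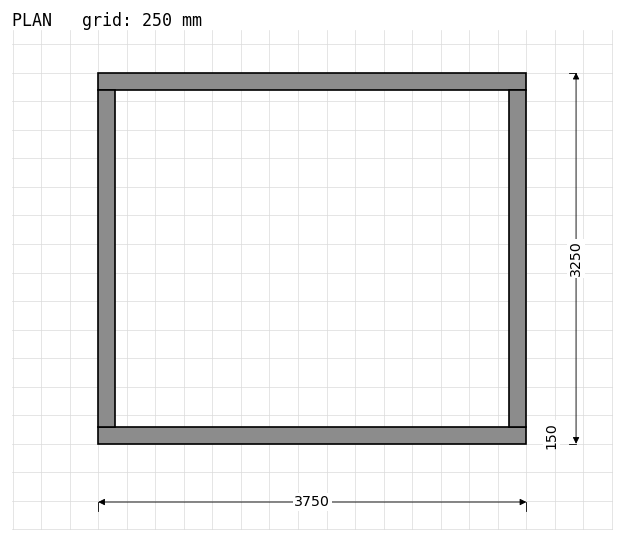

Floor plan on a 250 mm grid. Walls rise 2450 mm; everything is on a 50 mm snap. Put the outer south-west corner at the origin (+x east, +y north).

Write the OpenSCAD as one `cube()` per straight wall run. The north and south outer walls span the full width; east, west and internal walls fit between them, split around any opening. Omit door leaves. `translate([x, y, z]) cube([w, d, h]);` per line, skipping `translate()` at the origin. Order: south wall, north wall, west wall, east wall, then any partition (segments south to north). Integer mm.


cube([3750, 150, 2450]);
translate([0, 3100, 0]) cube([3750, 150, 2450]);
translate([0, 150, 0]) cube([150, 2950, 2450]);
translate([3600, 150, 0]) cube([150, 2950, 2450]);


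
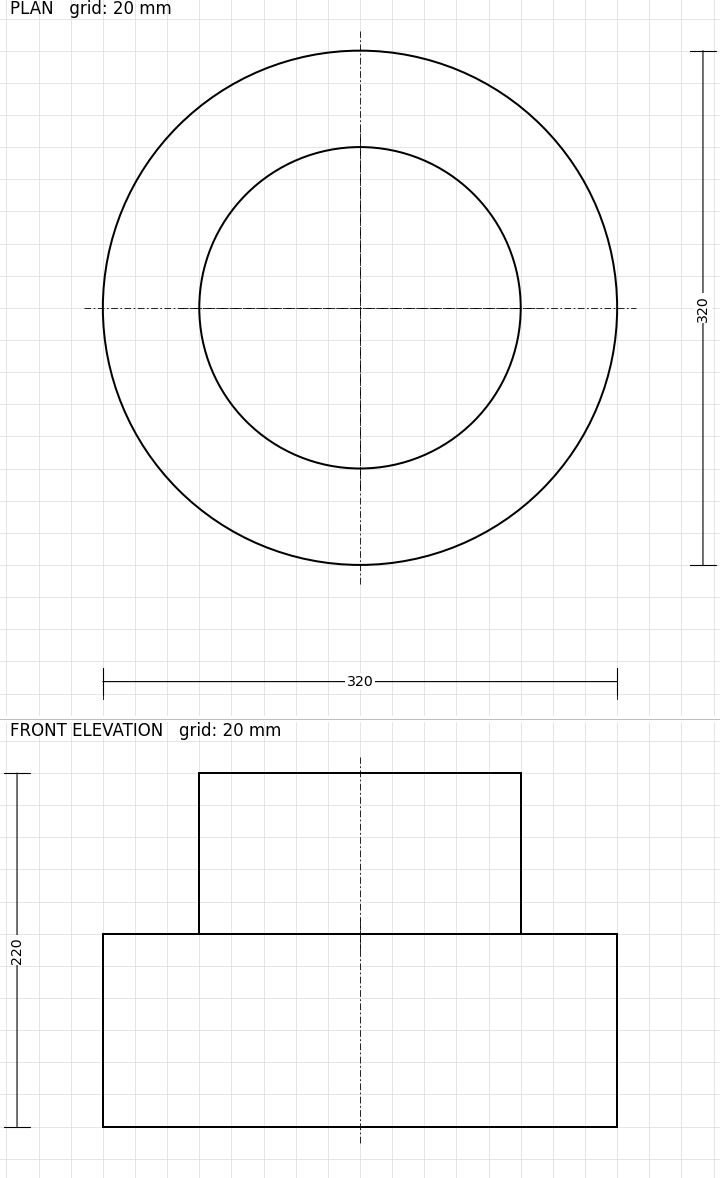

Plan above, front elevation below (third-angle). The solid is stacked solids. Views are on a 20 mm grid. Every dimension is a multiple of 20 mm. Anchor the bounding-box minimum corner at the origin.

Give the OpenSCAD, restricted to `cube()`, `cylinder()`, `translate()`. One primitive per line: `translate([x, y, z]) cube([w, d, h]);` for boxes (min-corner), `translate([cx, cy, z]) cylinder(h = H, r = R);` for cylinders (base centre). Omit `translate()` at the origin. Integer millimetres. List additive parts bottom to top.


translate([160, 160, 0]) cylinder(h = 120, r = 160);
translate([160, 160, 120]) cylinder(h = 100, r = 100);
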